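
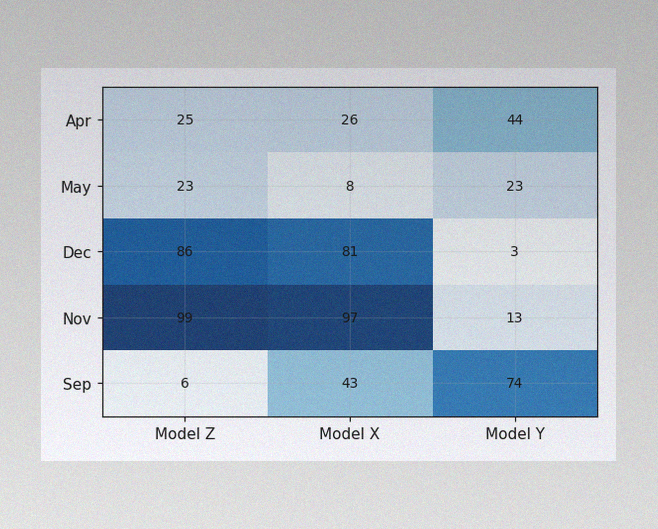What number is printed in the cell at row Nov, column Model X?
The image has some photo noise and uneven lighting. The (Nov, Model X) cell reads 97.

97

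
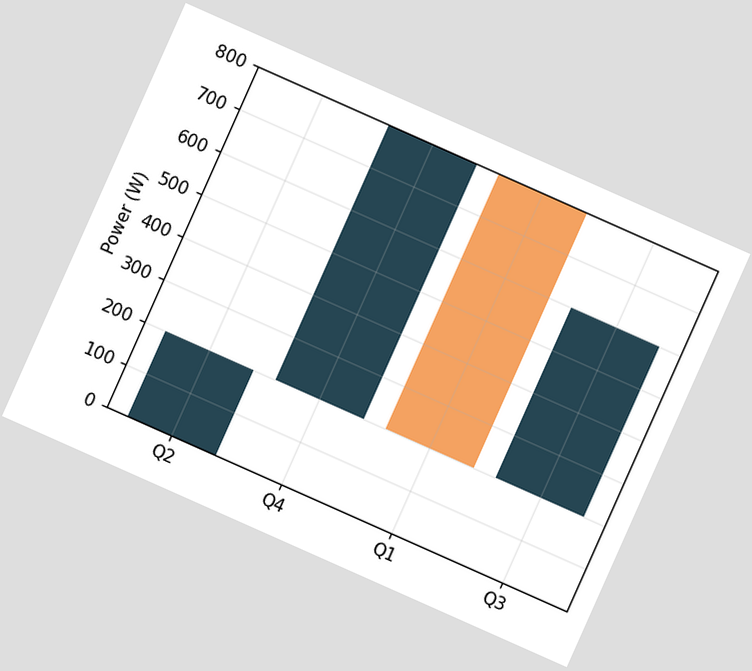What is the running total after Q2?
200W

The chart is tilted about 24° clockwise. After Q2 the running total reaches 200W.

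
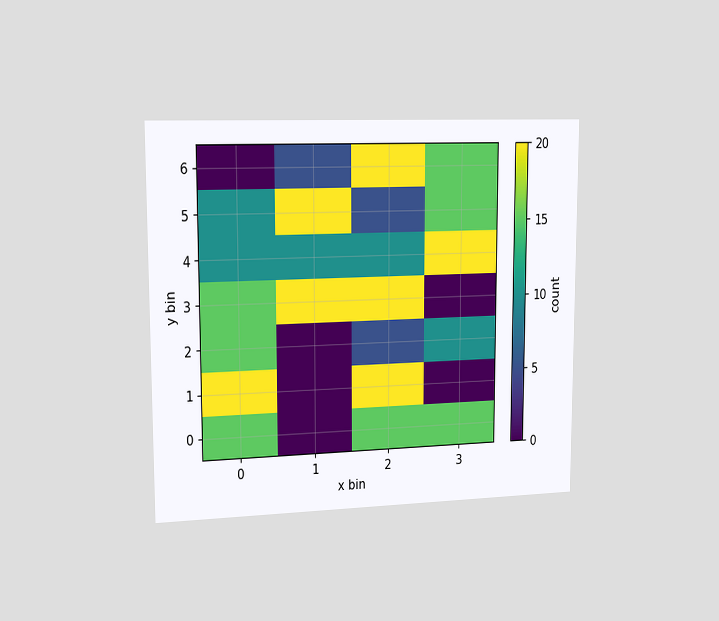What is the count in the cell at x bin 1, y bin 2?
The chart is viewed slightly from the left. Matching the cell (1, 2) against the colorbar gives 0.

0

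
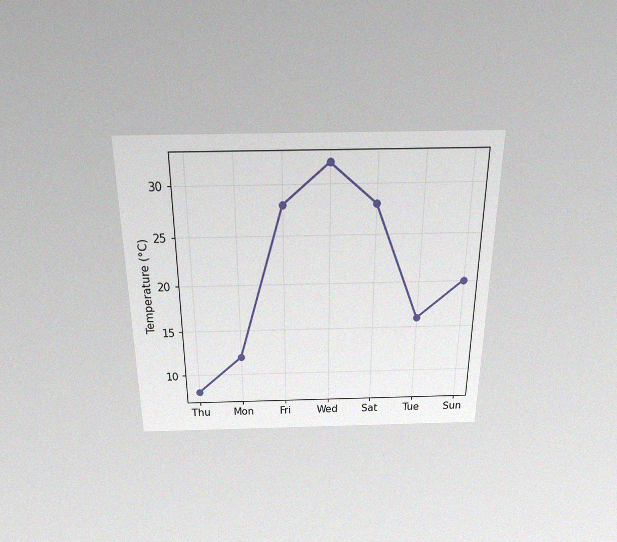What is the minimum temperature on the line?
The chart is viewed slightly from above, with some photo noise. The lowest point is at Thu, and reading across to the y-axis gives 8°C.

8°C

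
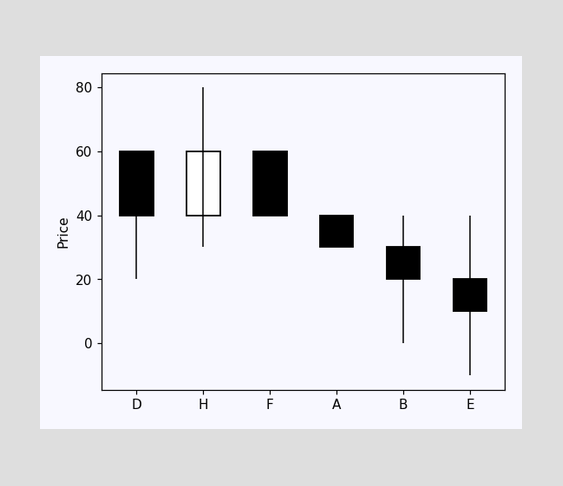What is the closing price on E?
The E candle closes at 10.

10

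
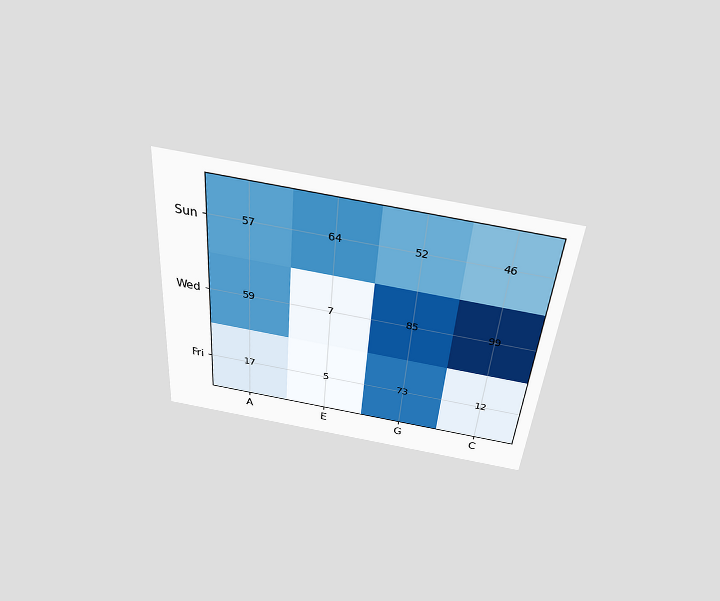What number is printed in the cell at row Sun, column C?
46

The chart is tilted about 5° clockwise and viewed slightly from above. The (Sun, C) cell reads 46.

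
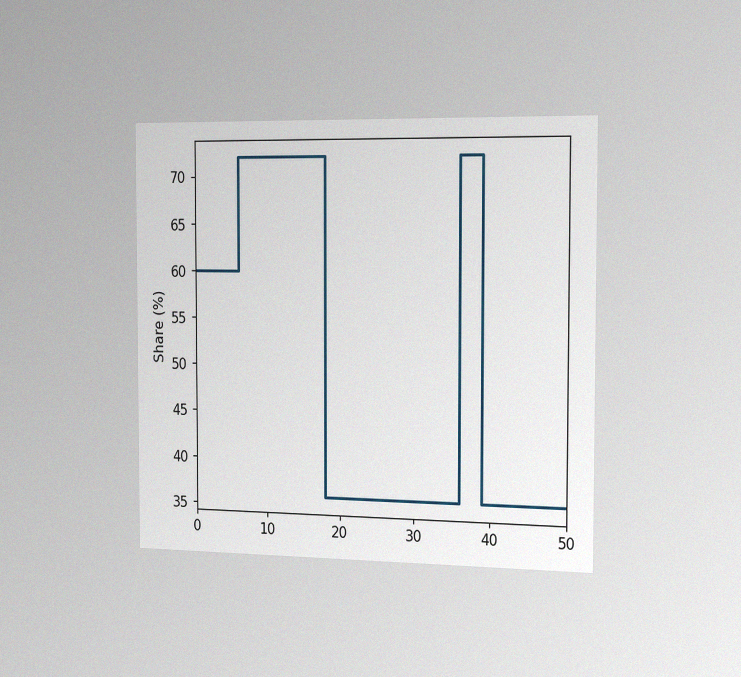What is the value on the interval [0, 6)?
60%

The chart is viewed slightly from the right, with some photo noise. On [0, 6) the step sits at 60%.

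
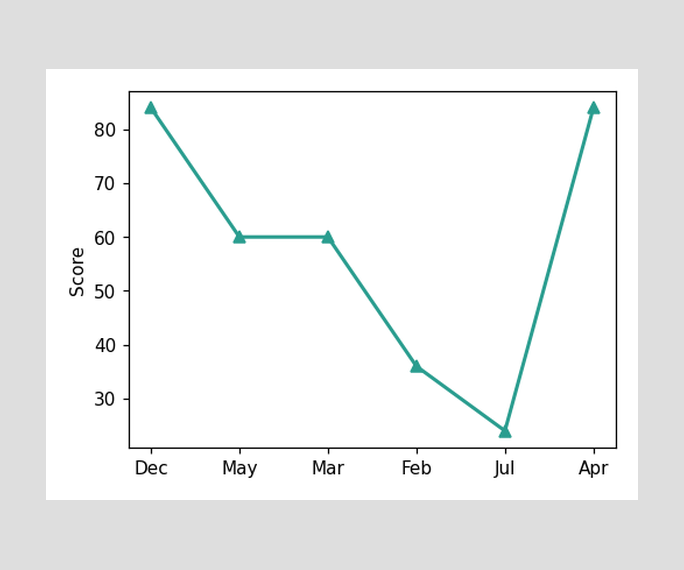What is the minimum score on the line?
24

The lowest point is at Jul, and reading across to the y-axis gives 24.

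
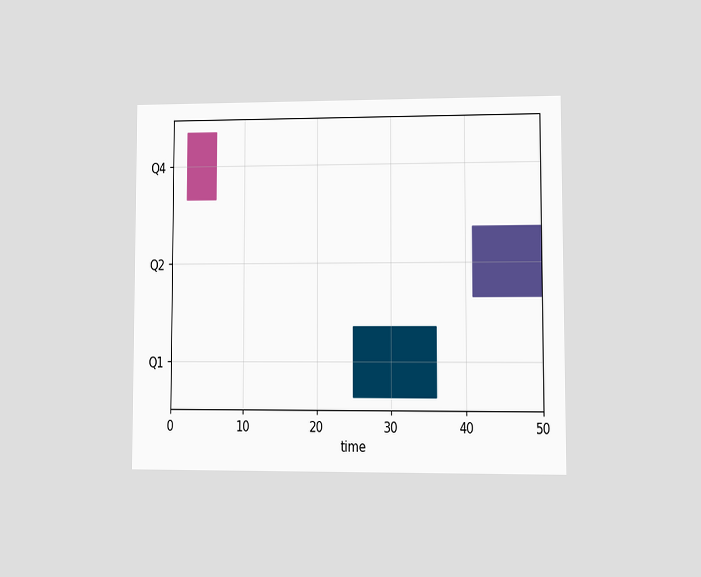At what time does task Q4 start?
The chart is viewed at a slight angle. The Q4 bar begins at t=2.

2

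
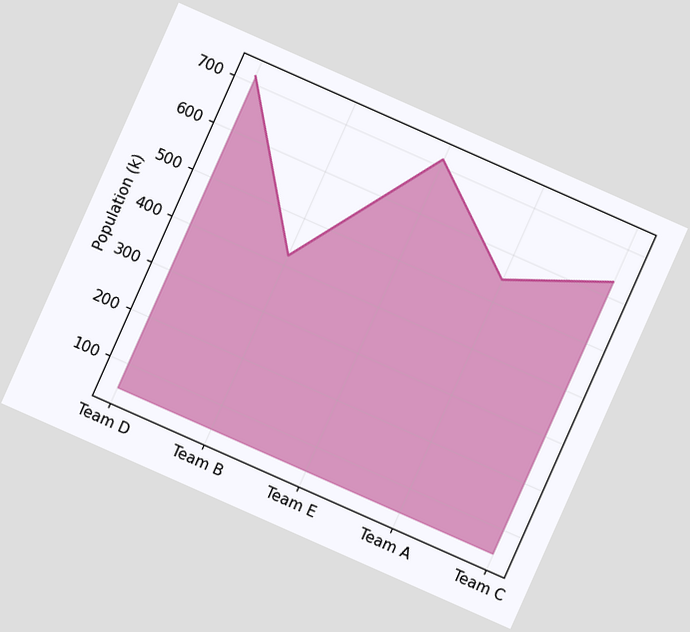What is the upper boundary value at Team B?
420k

The chart is tilted about 24° clockwise. At Team B the upper boundary is at 420k.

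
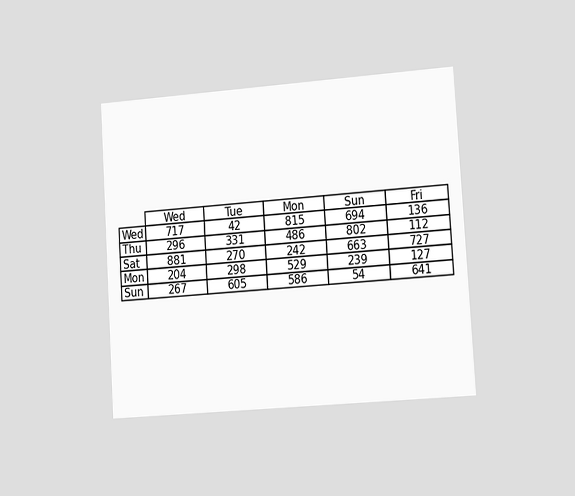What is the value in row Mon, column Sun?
239

The chart is tilted about 4° counter-clockwise and viewed slightly from the right. The (Mon, Sun) cell reads 239.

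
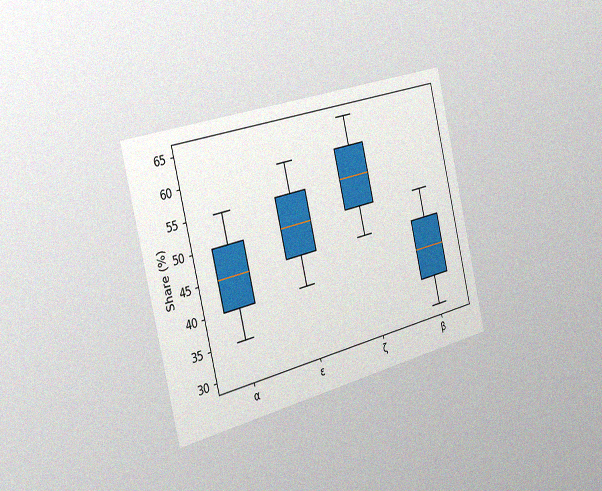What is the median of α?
The chart is tilted about 14° counter-clockwise and viewed slightly from the left, with some photo noise. The median line in the α box sits at 45%.

45%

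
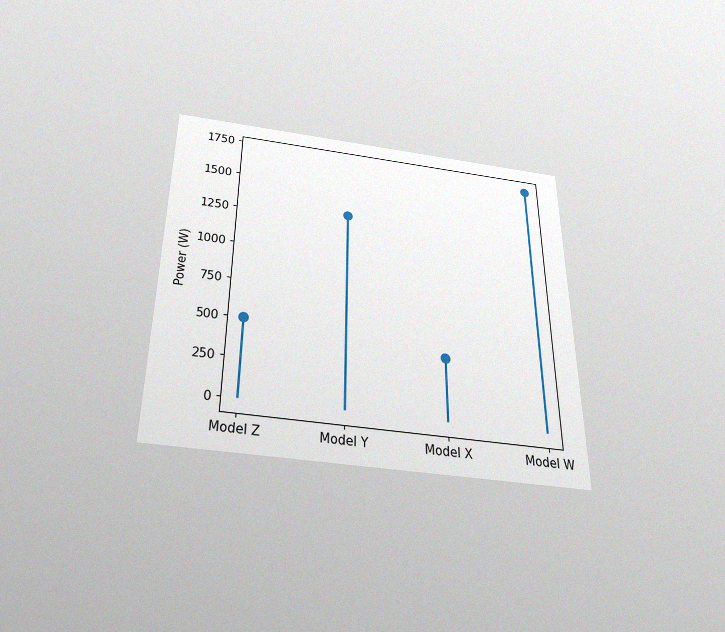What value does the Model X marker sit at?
The chart is viewed slightly from below, with some photo noise. The Model X marker sits at 400W.

400W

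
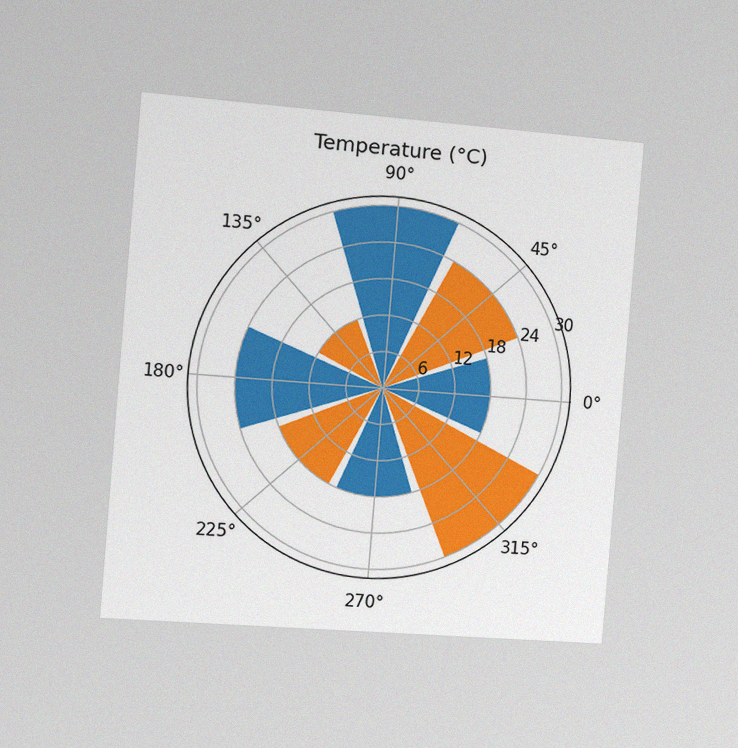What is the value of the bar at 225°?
The chart is tilted about 5° clockwise and viewed slightly from the left, with some photo noise. The bar at 225° reaches 18°C on the radial axis.

18°C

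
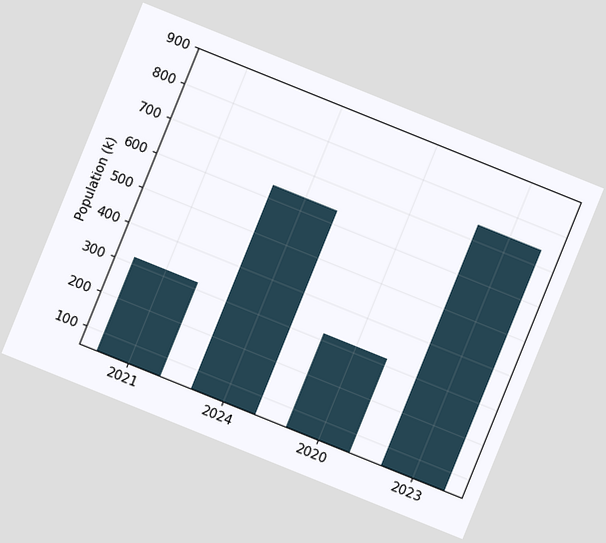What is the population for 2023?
The chart is tilted about 22° clockwise. Reading along the chart's y-axis, the 2023 bar reaches 742k.

742k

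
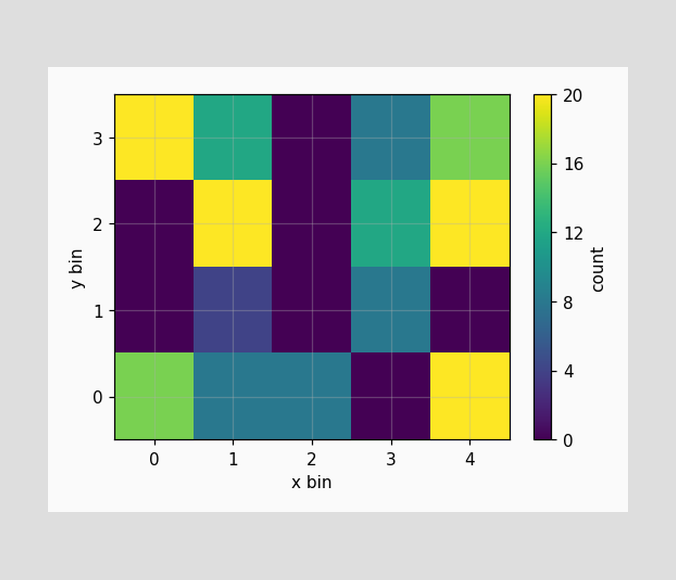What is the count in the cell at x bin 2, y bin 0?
8

Matching the cell (2, 0) against the colorbar gives 8.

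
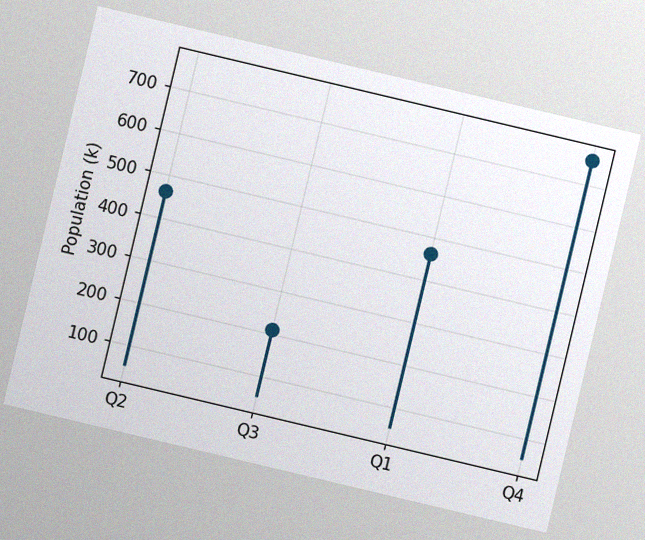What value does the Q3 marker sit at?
The chart is tilted about 13° clockwise, with some photo noise. The Q3 marker sits at 210k.

210k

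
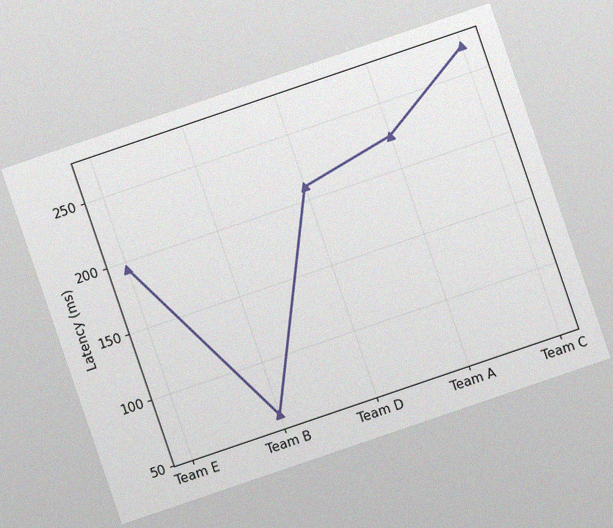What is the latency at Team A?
The chart is tilted about 19° counter-clockwise, with some photo noise. At Team A, the line is at 225ms.

225ms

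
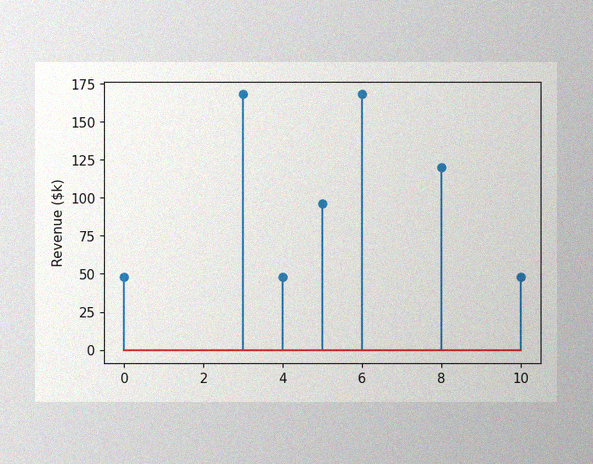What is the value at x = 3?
$168k

The image has some photo noise and uneven lighting. The stem at x=3 reaches $168k.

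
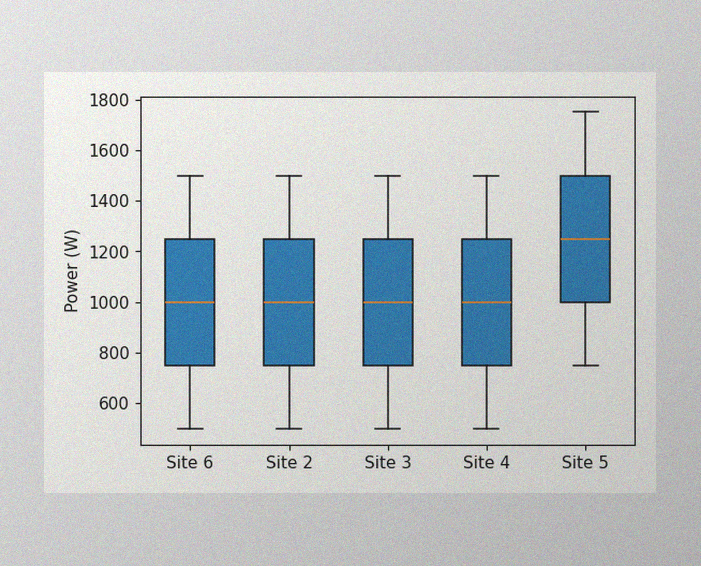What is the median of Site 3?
The image has some photo noise and uneven lighting. The median line in the Site 3 box sits at 1000W.

1000W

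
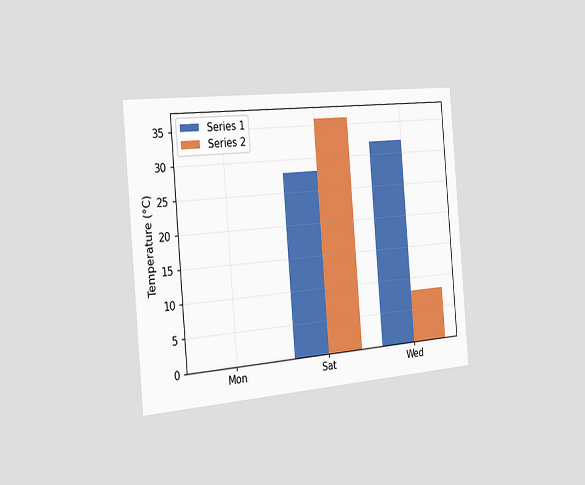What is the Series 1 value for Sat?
28°C

The chart is tilted about 5° counter-clockwise and viewed slightly from the left. The Series 1 bar at Sat reaches 28°C on the y-axis.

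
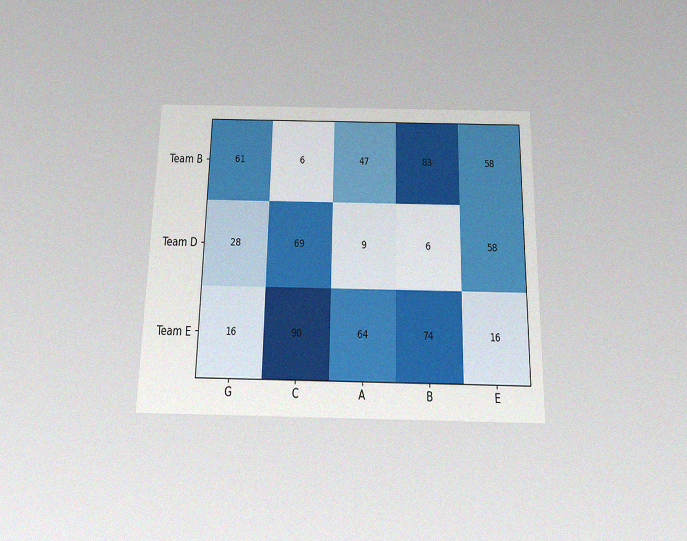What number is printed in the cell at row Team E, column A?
The chart is viewed slightly from below, with some photo noise. The (Team E, A) cell reads 64.

64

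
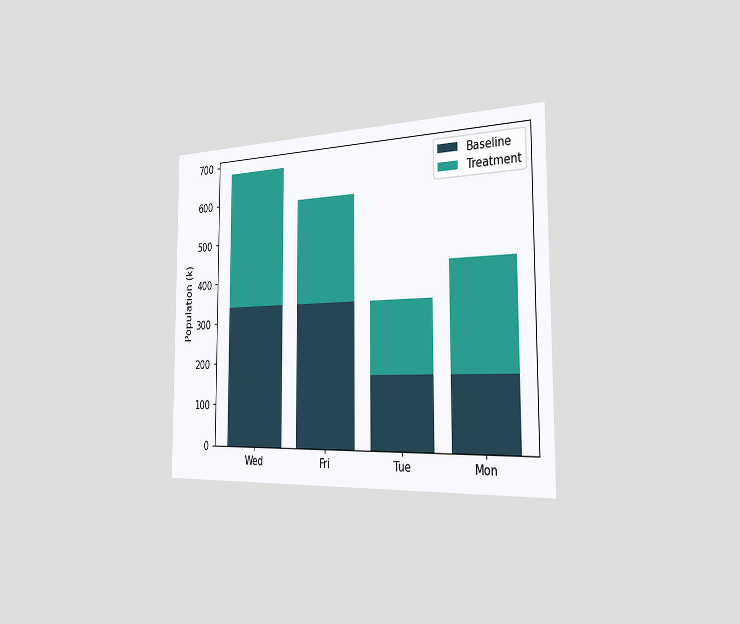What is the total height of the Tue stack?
The chart is viewed slightly from the right. The Tue stack's top reaches 340k on the y-axis.

340k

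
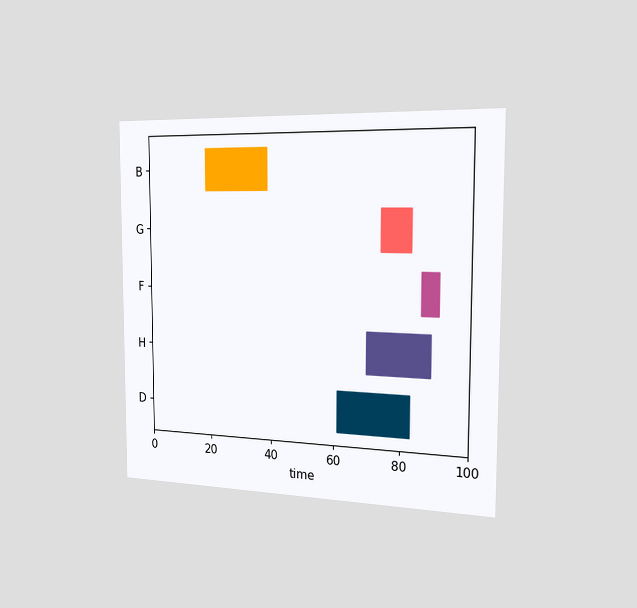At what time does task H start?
70

The chart is viewed slightly from the right. The H bar begins at t=70.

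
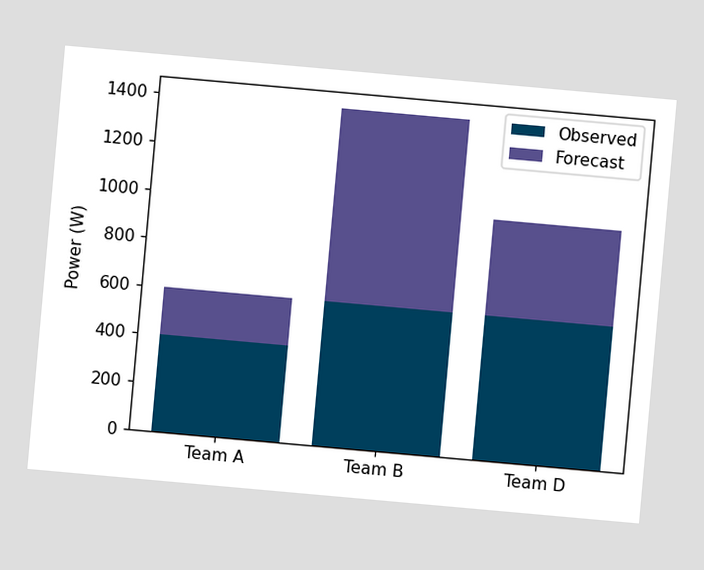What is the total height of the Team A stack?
600W

The chart is tilted about 5° clockwise. The Team A stack's top reaches 600W on the y-axis.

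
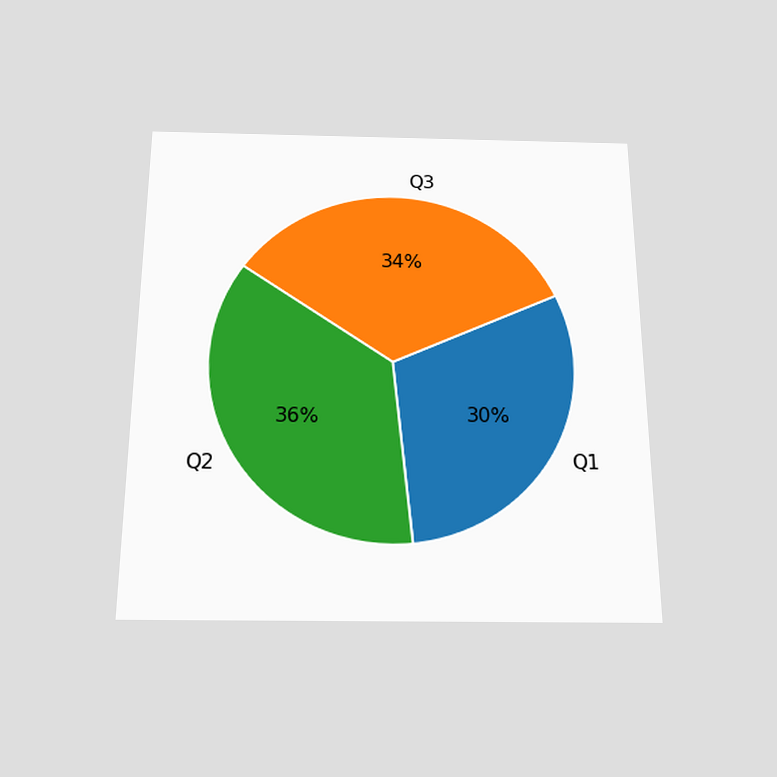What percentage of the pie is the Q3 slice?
34%

The chart is viewed slightly from below. The Q3 slice takes up 34% of the pie.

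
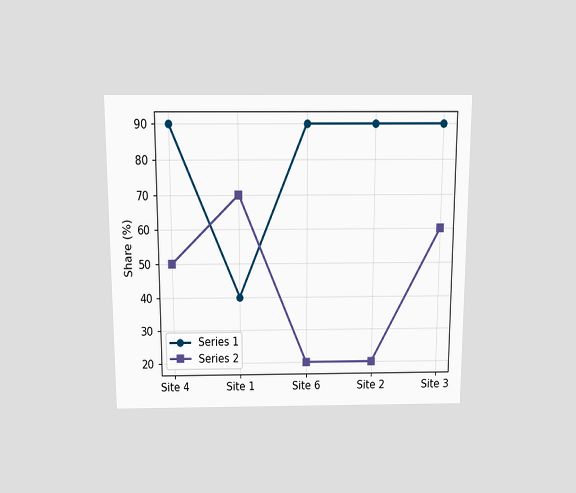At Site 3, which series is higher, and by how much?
The chart is viewed slightly from above. At Site 3, Series 1 sits above the other line by 30%.

Series 1, by 30%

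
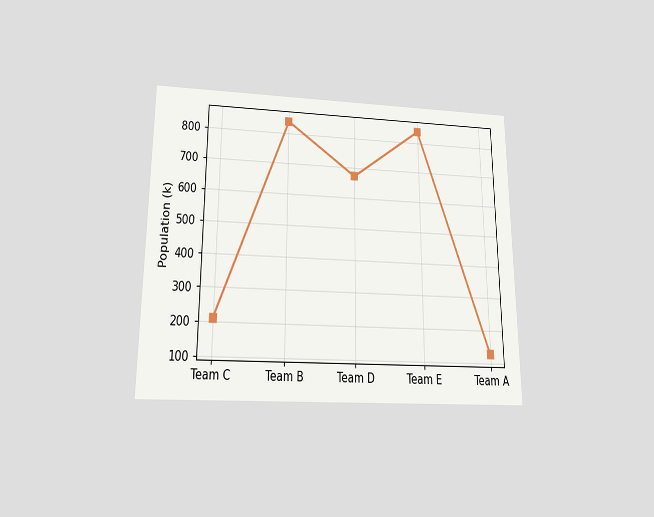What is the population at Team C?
The chart is viewed slightly from below. At Team C, the line is at 210k.

210k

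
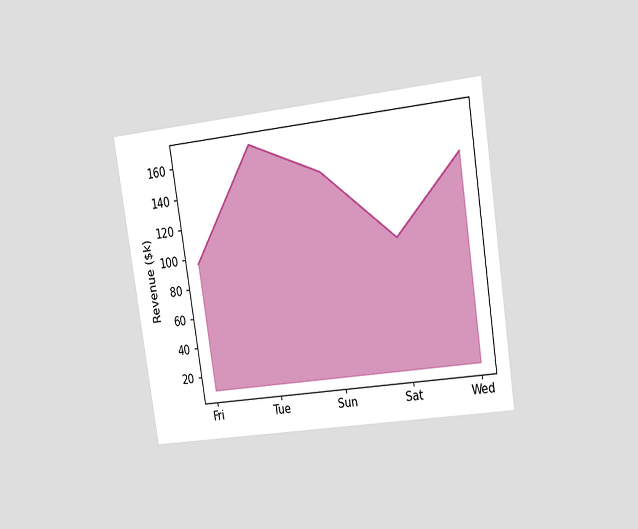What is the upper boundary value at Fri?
The chart is tilted about 9° counter-clockwise and viewed slightly from the right. At Fri the upper boundary is at $96k.

$96k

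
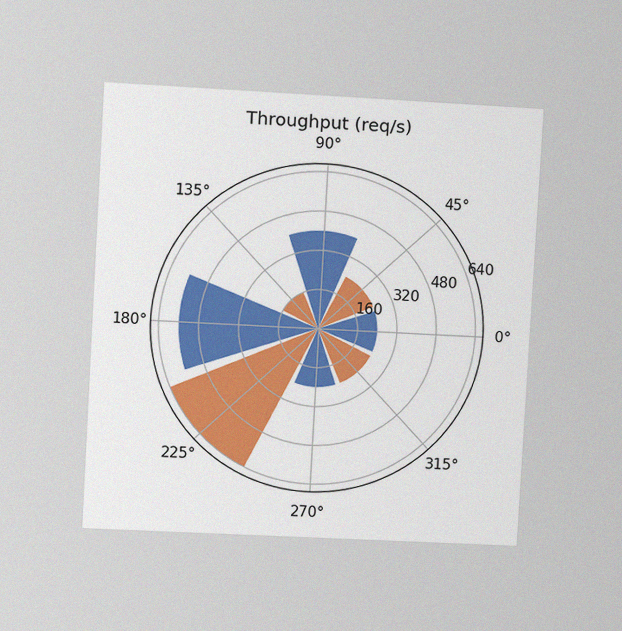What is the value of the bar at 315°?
The chart is tilted about 3° clockwise and viewed at a slight angle, with some photo noise. The bar at 315° reaches 240req/s on the radial axis.

240req/s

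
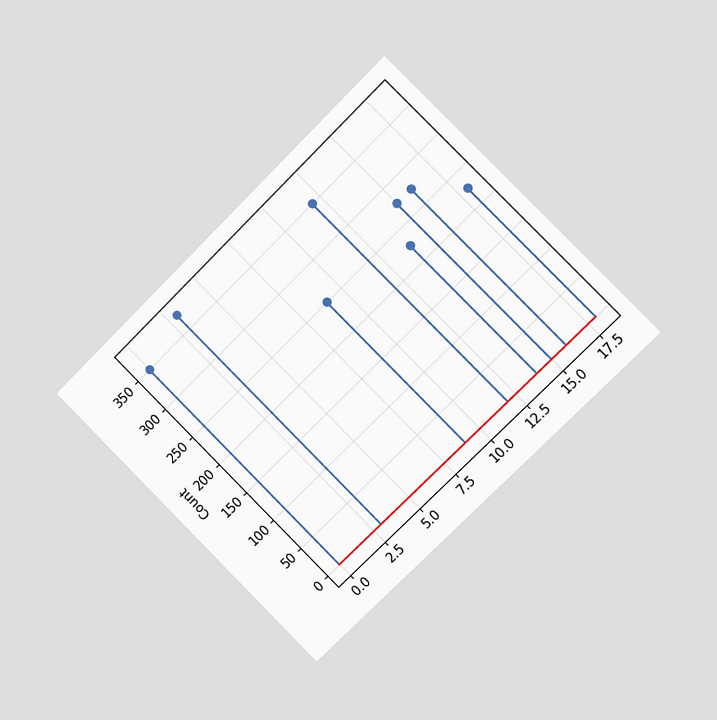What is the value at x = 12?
The chart is tilted about 45° counter-clockwise and viewed slightly from the right. The stem at x=12 reaches 350.

350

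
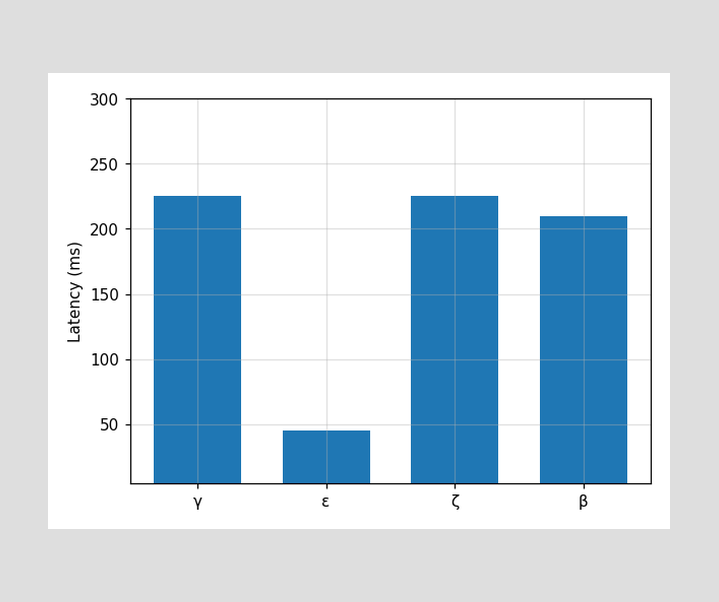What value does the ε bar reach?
45ms

Reading along the chart's y-axis, the ε bar reaches 45ms.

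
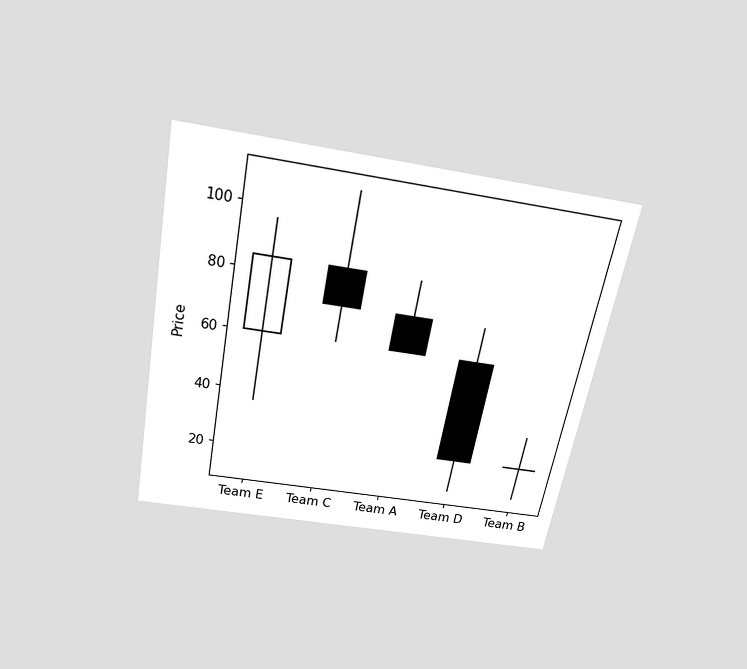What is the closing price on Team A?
60

The chart is tilted about 11° clockwise and viewed slightly from above. The Team A candle closes at 60.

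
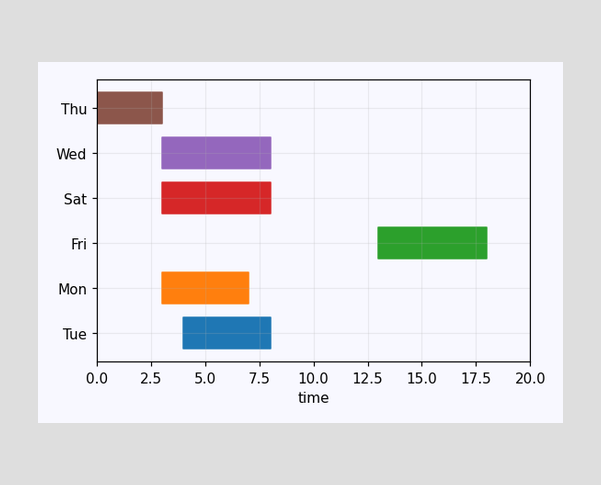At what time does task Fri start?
13

The Fri bar begins at t=13.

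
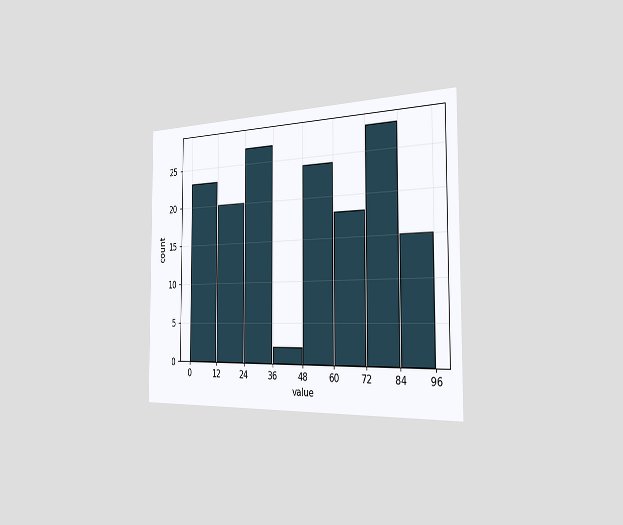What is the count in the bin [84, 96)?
15

The chart is viewed slightly from the right. The [84, 96) bin has height 15.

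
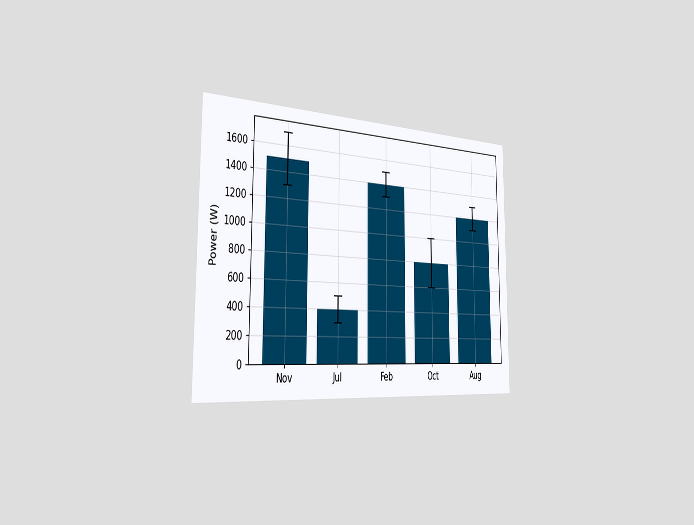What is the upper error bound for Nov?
The chart is viewed slightly from the left. The Nov bar's upper whisker reaches 1700W.

1700W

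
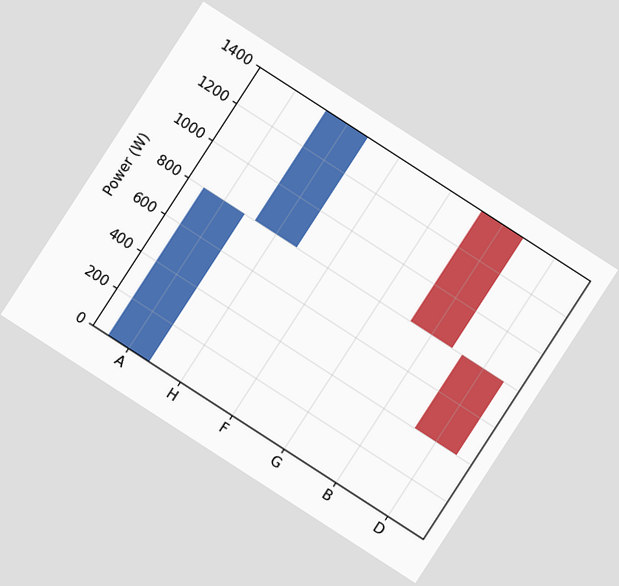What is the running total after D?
The chart is tilted about 33° clockwise. After D the running total reaches 400W.

400W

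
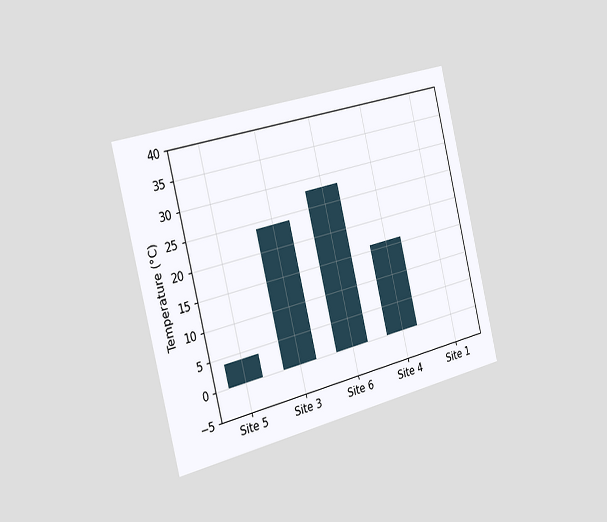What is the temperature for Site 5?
The chart is tilted about 14° counter-clockwise and viewed slightly from the left. Reading along the chart's y-axis, the Site 5 bar reaches 4°C.

4°C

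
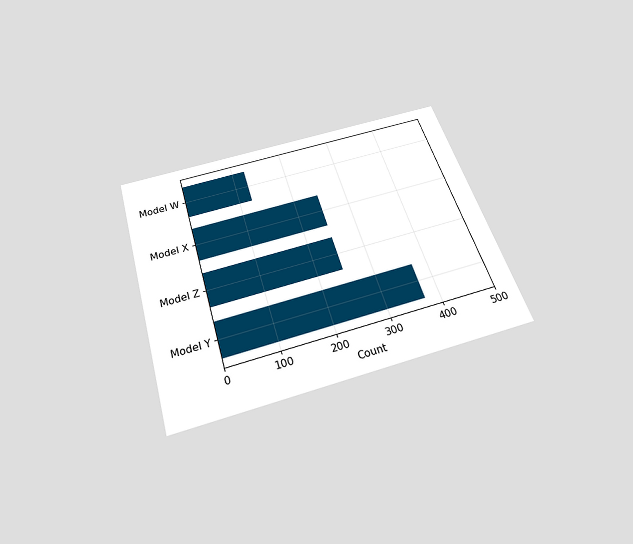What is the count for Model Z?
248

The chart is tilted about 17° counter-clockwise and viewed slightly from below. Reading along the chart's x-axis, the Model Z bar reaches 248.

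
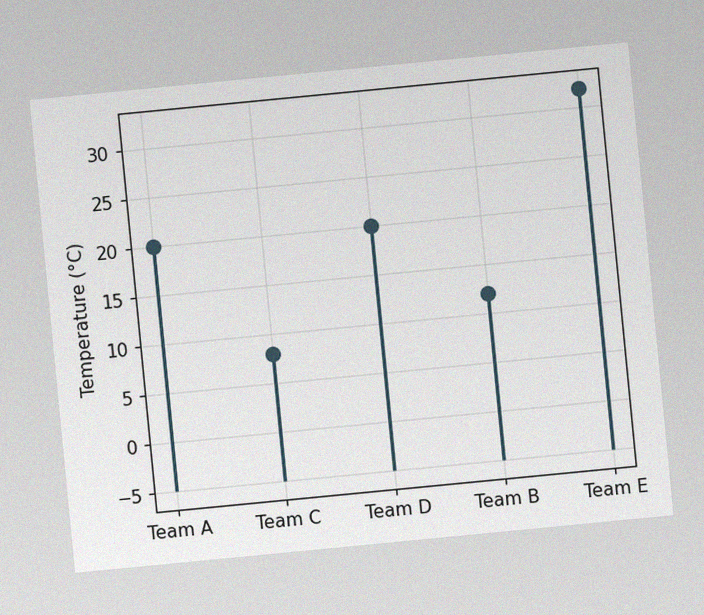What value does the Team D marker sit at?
The chart is tilted about 6° counter-clockwise, with some photo noise. The Team D marker sits at 20°C.

20°C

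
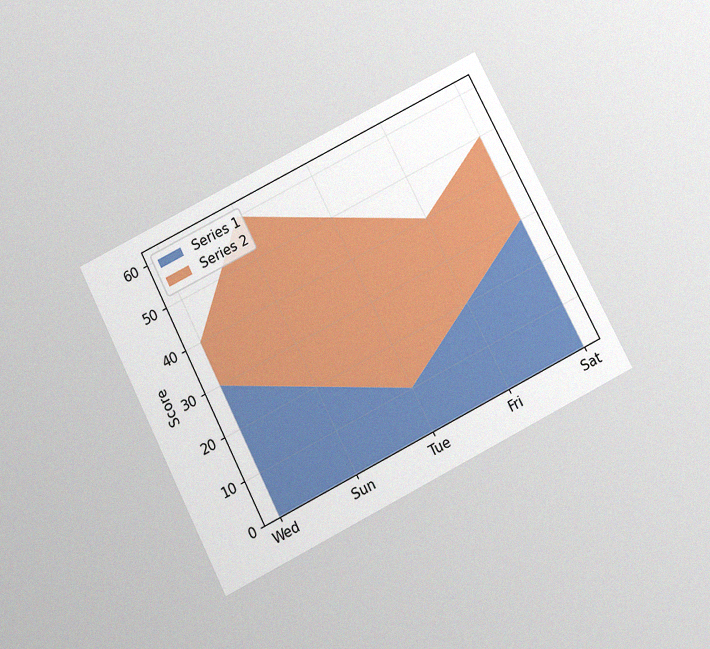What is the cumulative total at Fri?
The chart is tilted about 27° counter-clockwise and viewed slightly from below, with some photo noise. The stacked total at Fri reaches 40.

40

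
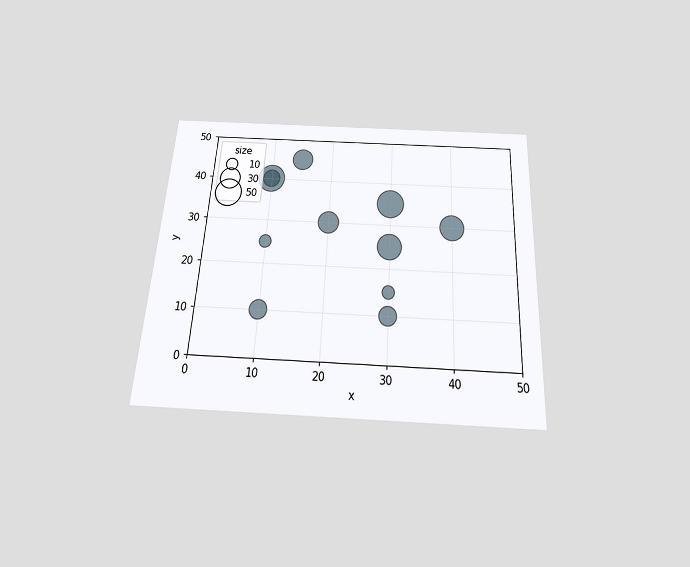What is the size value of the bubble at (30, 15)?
The chart is tilted about 3° clockwise and viewed slightly from below. Matching the bubble at (30, 15) against the size legend gives 10.

10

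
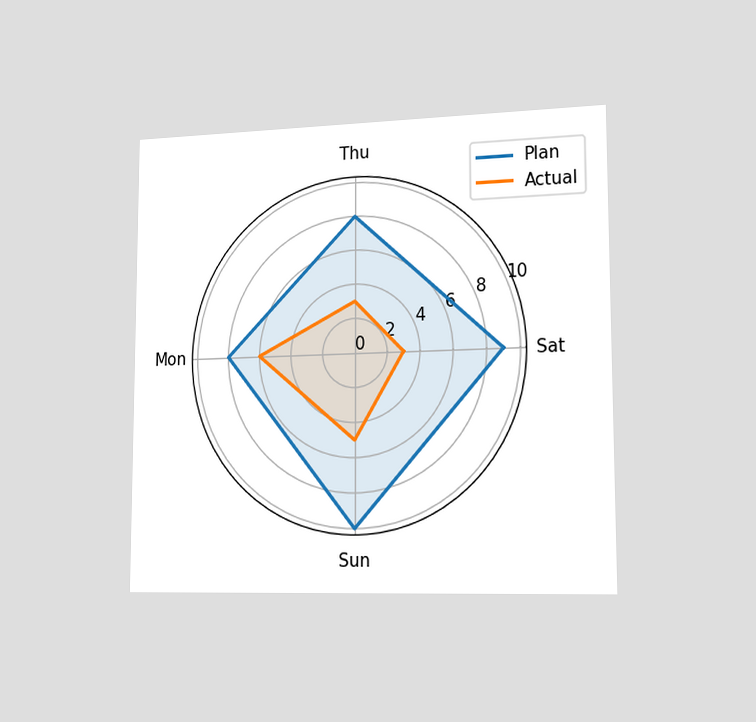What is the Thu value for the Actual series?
The chart is viewed slightly from the right. On the Thu axis, Actual reaches 3.

3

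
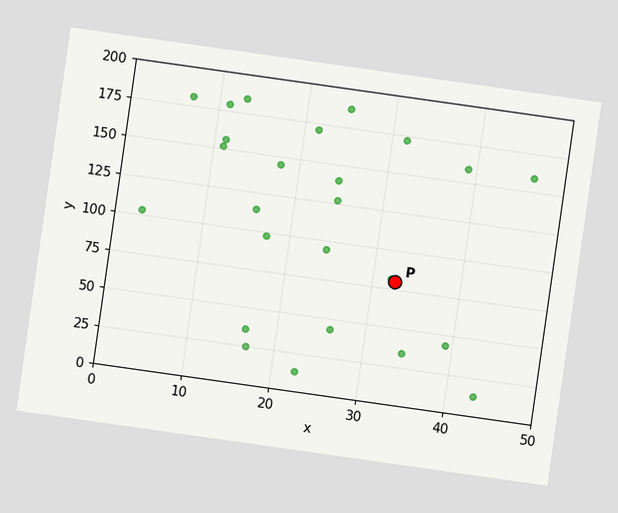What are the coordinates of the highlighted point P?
The chart is tilted about 8° clockwise. Following the gridlines from P to each axis, P sits at (32.5, 80).

(32.5, 80)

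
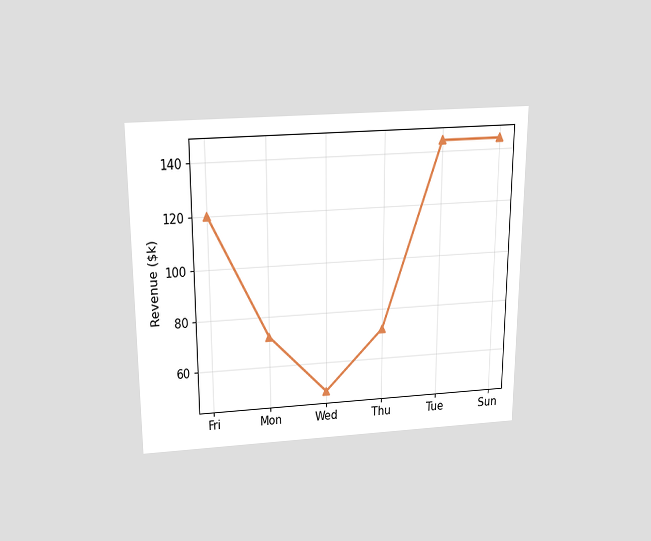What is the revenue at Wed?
The chart is viewed slightly from above. At Wed, the line is at $48k.

$48k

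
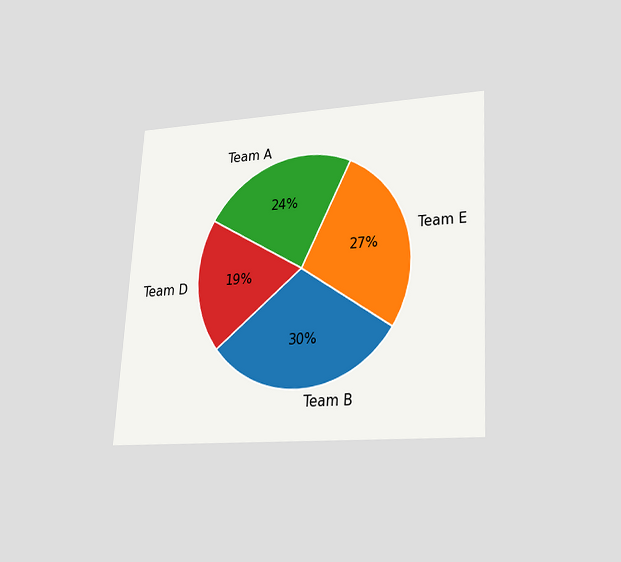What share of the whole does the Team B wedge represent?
The chart is tilted about 3° clockwise and viewed slightly from below. The Team B slice takes up 30% of the pie.

30%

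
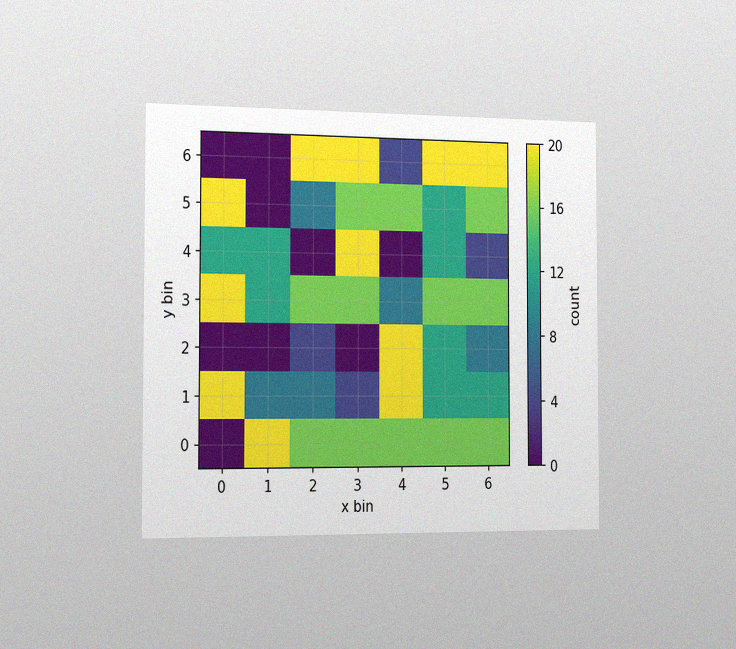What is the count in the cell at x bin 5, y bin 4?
12

The chart is viewed slightly from the left, with some photo noise. Matching the cell (5, 4) against the colorbar gives 12.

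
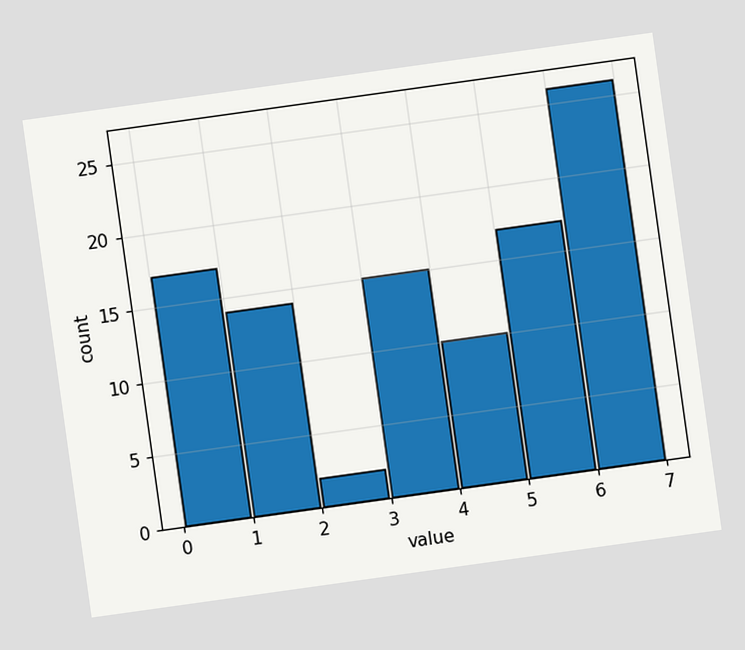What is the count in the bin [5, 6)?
The chart is tilted about 8° counter-clockwise. The [5, 6) bin has height 17.

17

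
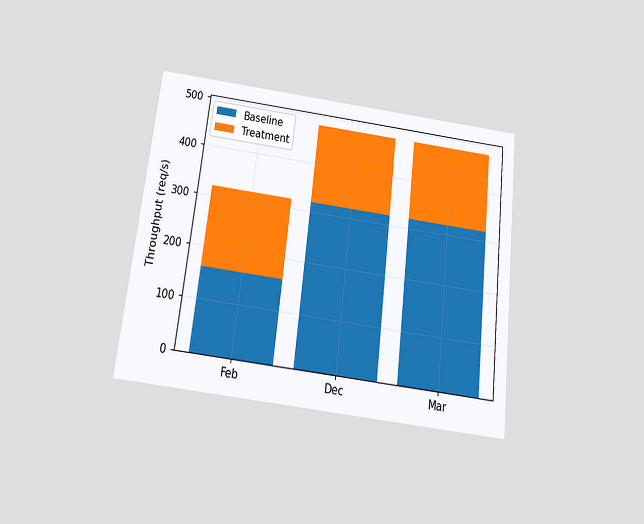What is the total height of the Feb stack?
The chart is tilted about 7° clockwise and viewed slightly from below. The Feb stack's top reaches 320req/s on the y-axis.

320req/s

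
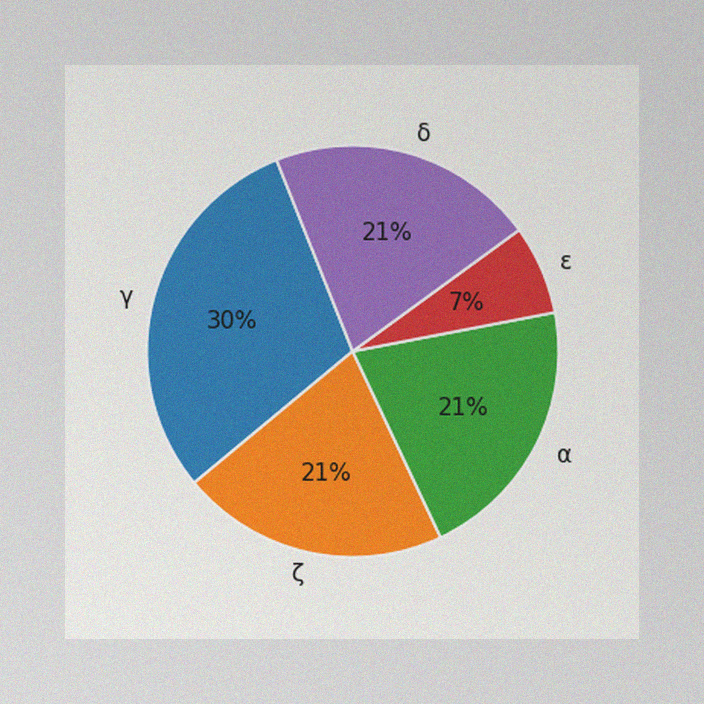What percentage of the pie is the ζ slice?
The image has some photo noise and uneven lighting. The ζ slice takes up 21% of the pie.

21%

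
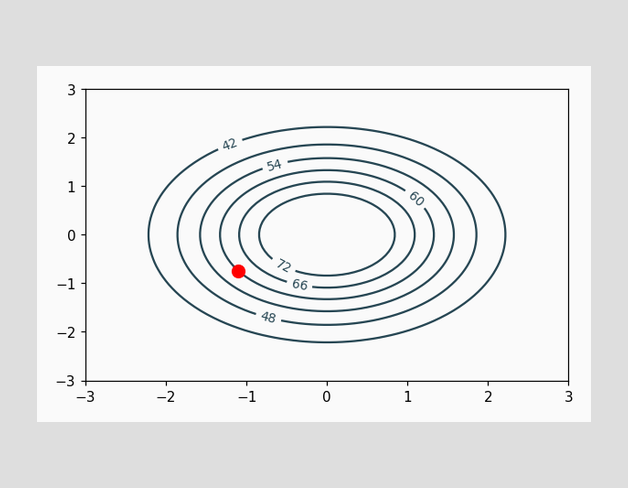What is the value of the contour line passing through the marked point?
60

The marked point sits on the contour labelled 60.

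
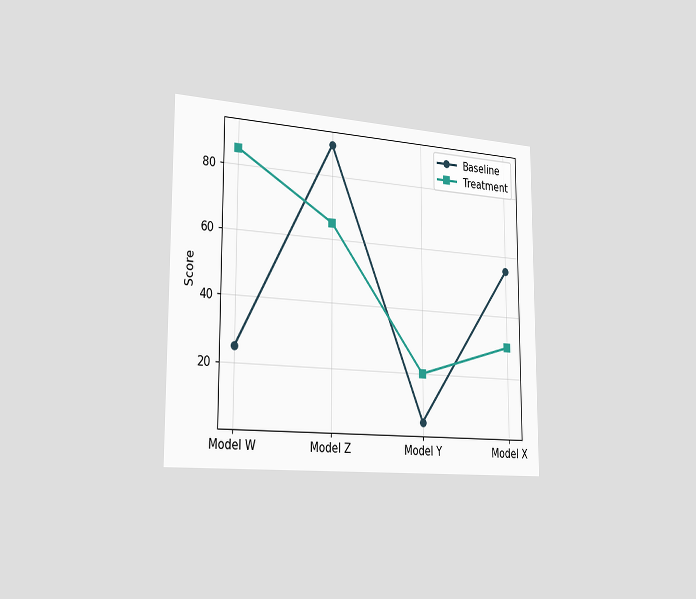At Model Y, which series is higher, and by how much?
The chart is viewed slightly from the left. At Model Y, Treatment sits above the other line by 15.

Treatment, by 15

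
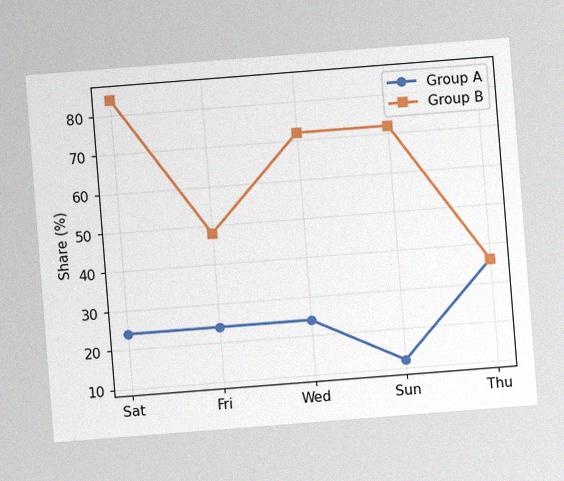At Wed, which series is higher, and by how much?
The chart is tilted about 4° counter-clockwise, with some photo noise. At Wed, Group B sits above the other line by 48%.

Group B, by 48%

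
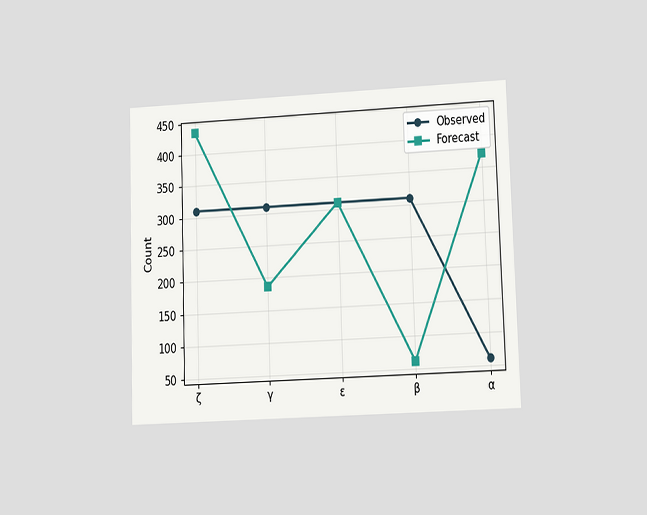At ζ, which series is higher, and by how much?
Forecast, by 124

The chart is viewed at a slight angle. At ζ, Forecast sits above the other line by 124.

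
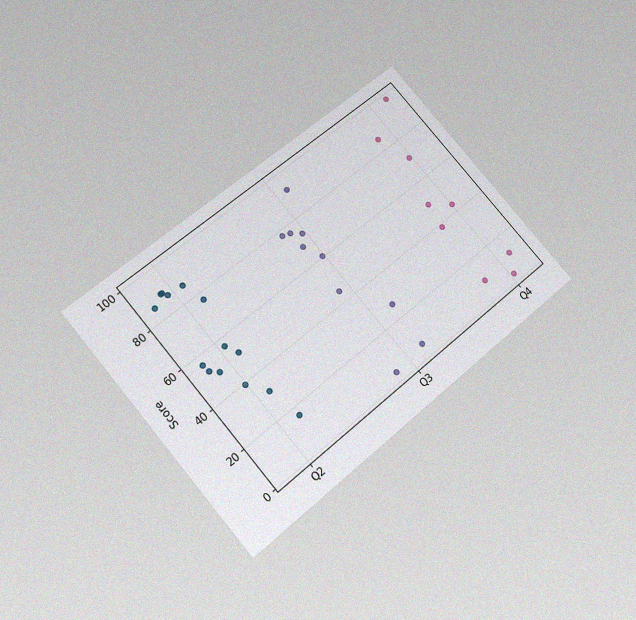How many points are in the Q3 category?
10

The chart is tilted about 40° counter-clockwise and viewed slightly from below, with some photo noise. Counting the markers in the Q3 column gives 10.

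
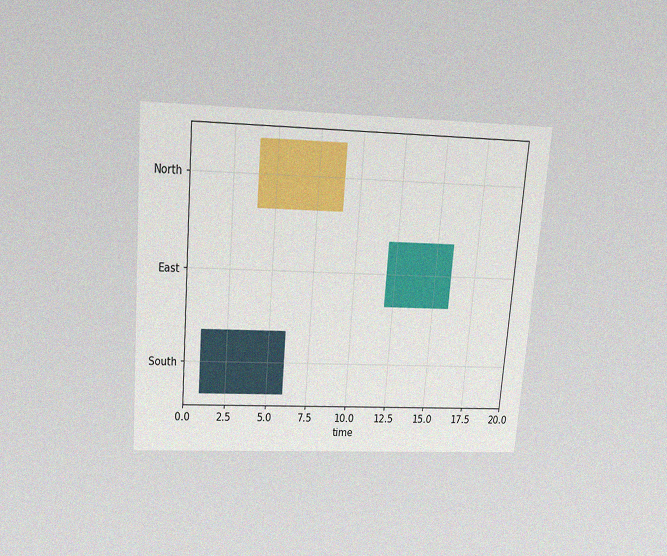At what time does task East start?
12

The chart is tilted about 5° clockwise and viewed slightly from above, with some photo noise. The East bar begins at t=12.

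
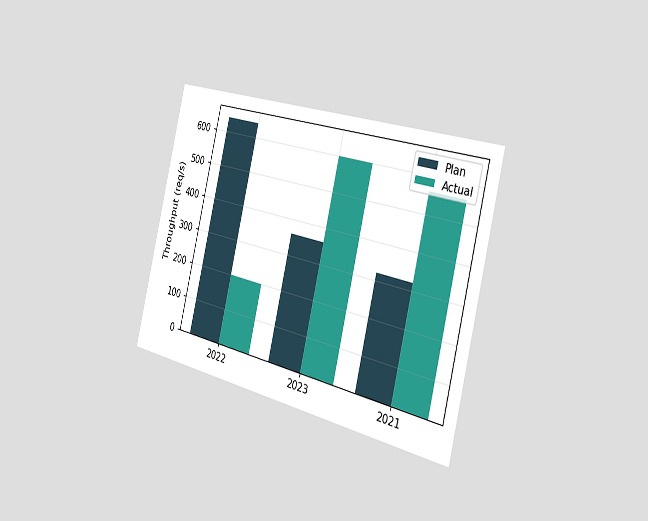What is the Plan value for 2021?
The chart is tilted about 14° clockwise and viewed slightly from the right. The Plan bar at 2021 reaches 320req/s on the y-axis.

320req/s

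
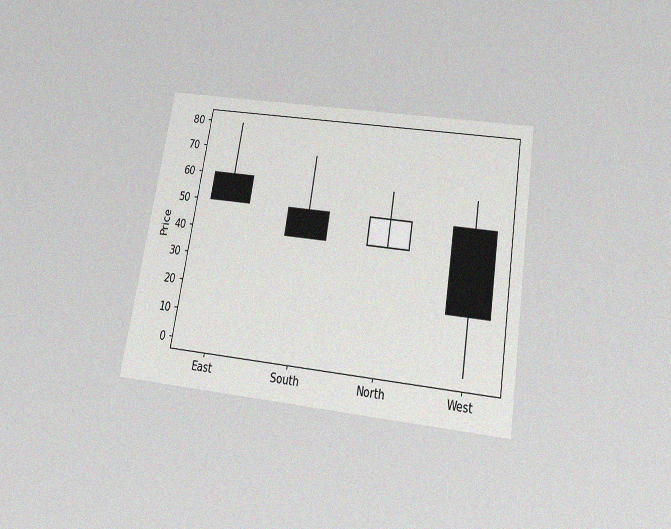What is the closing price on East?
50

The chart is tilted about 9° clockwise and viewed slightly from below, with some photo noise. The East candle closes at 50.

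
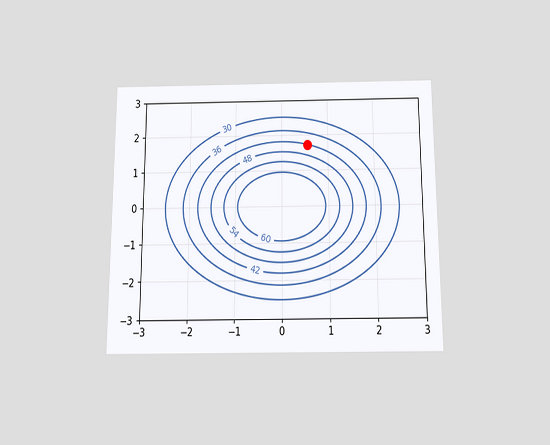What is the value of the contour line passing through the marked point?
42

The chart is viewed slightly from below. The marked point sits on the contour labelled 42.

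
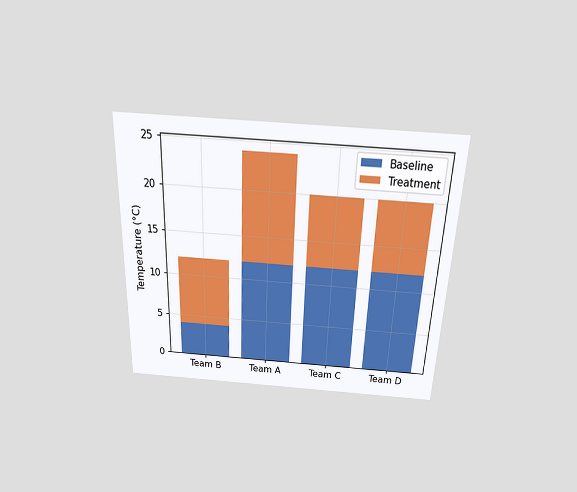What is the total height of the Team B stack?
The chart is tilted about 2° clockwise and viewed slightly from above. The Team B stack's top reaches 12°C on the y-axis.

12°C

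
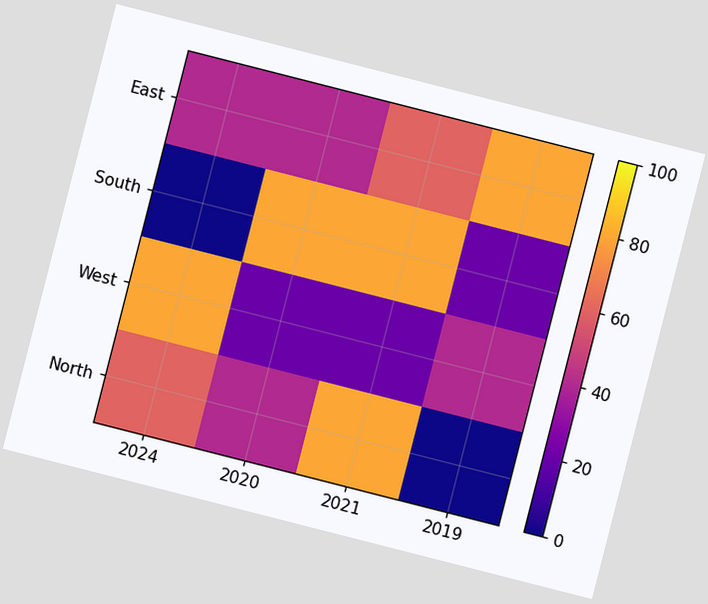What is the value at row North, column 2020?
40

The chart is tilted about 14° clockwise. Matching cell (North, 2020) against the colorbar gives 40.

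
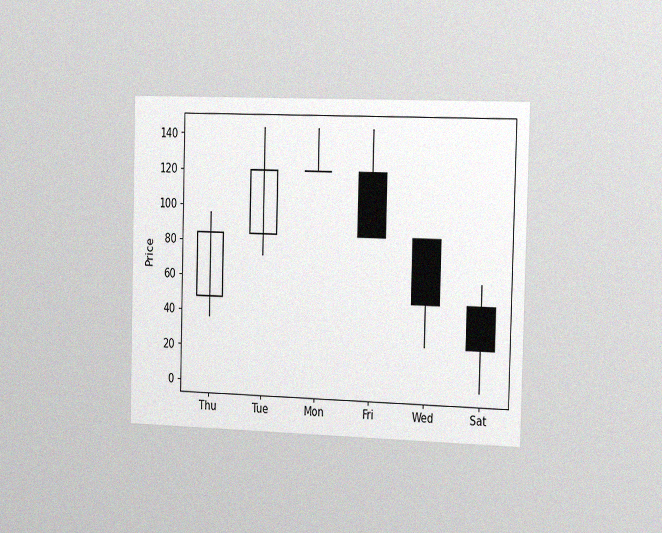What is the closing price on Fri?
The chart is viewed slightly from the right, with some photo noise. The Fri candle closes at 84.

84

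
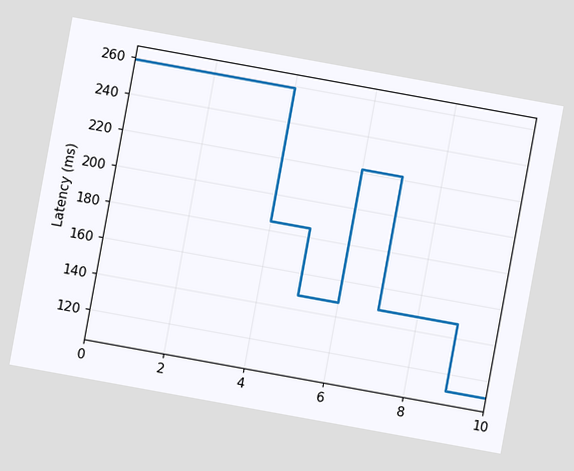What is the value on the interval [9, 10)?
111ms

The chart is tilted about 10° clockwise. On [9, 10) the step sits at 111ms.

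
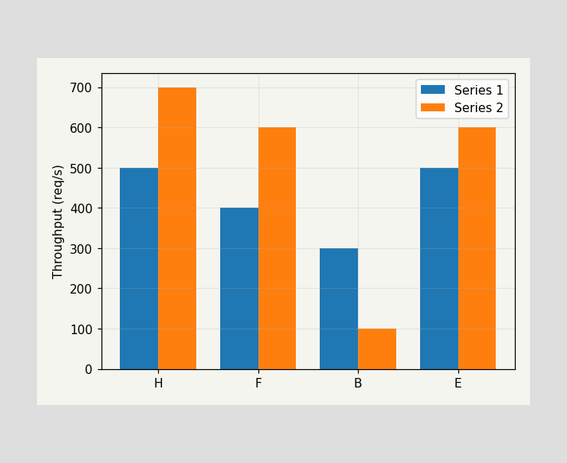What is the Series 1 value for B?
The Series 1 bar at B reaches 300req/s on the y-axis.

300req/s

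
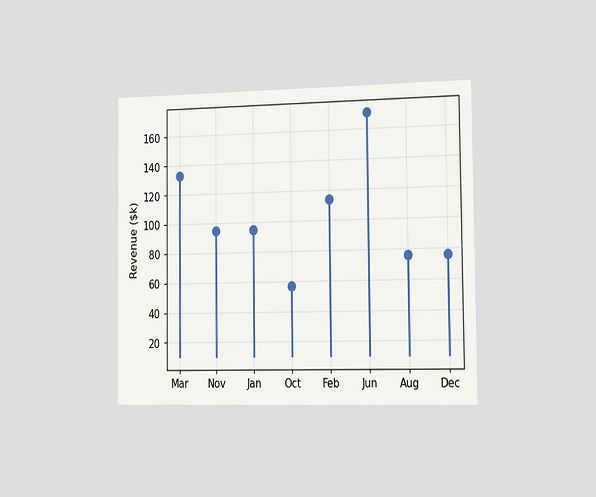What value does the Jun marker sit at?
The chart is viewed slightly from the right. The Jun marker sits at $171k.

$171k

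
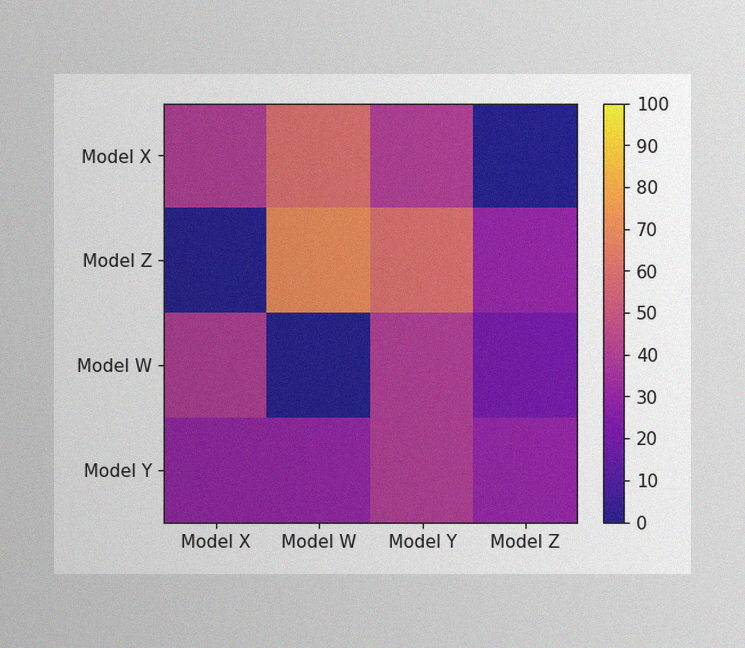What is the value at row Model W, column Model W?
The image has some photo noise and uneven lighting. Matching cell (Model W, Model W) against the colorbar gives 0.

0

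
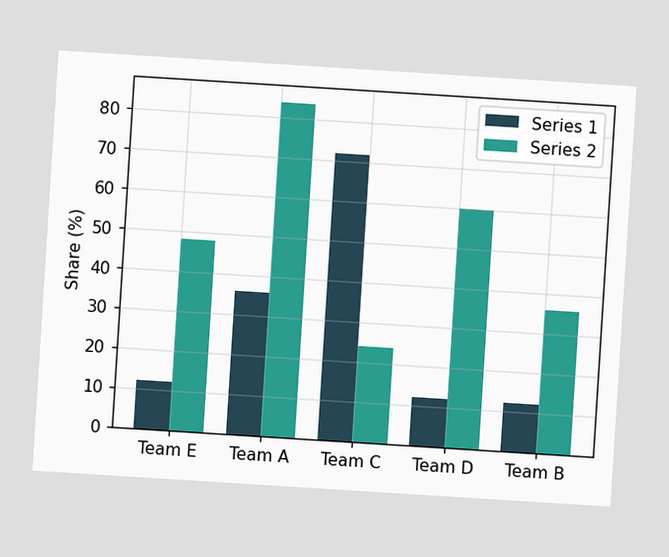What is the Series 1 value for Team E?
The chart is tilted about 4° clockwise. The Series 1 bar at Team E reaches 12% on the y-axis.

12%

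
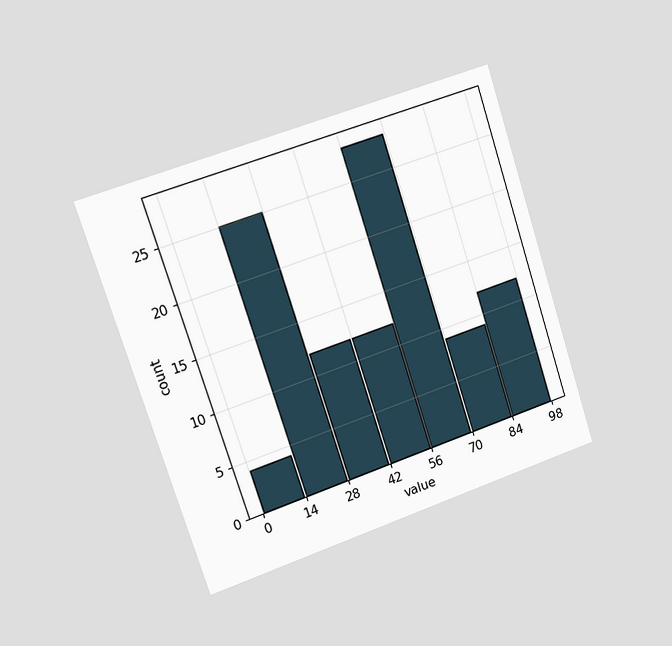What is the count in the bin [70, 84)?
The chart is tilted about 18° counter-clockwise and viewed slightly from the left. The [70, 84) bin has height 9.

9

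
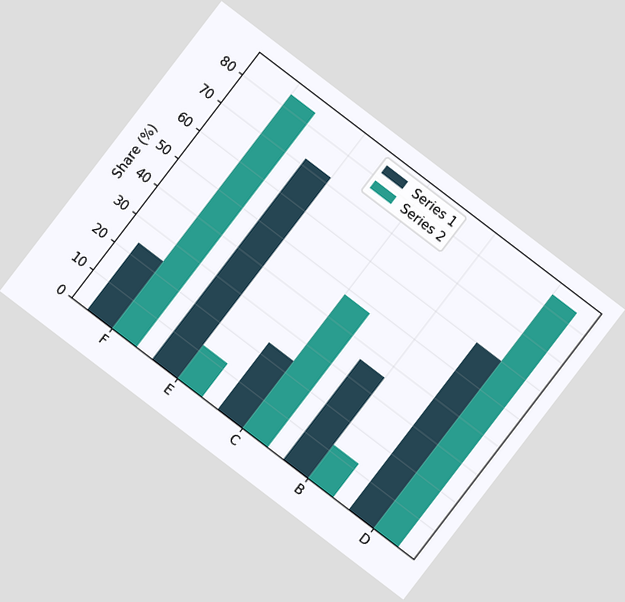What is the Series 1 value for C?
The chart is tilted about 37° clockwise. The Series 1 bar at C reaches 24% on the y-axis.

24%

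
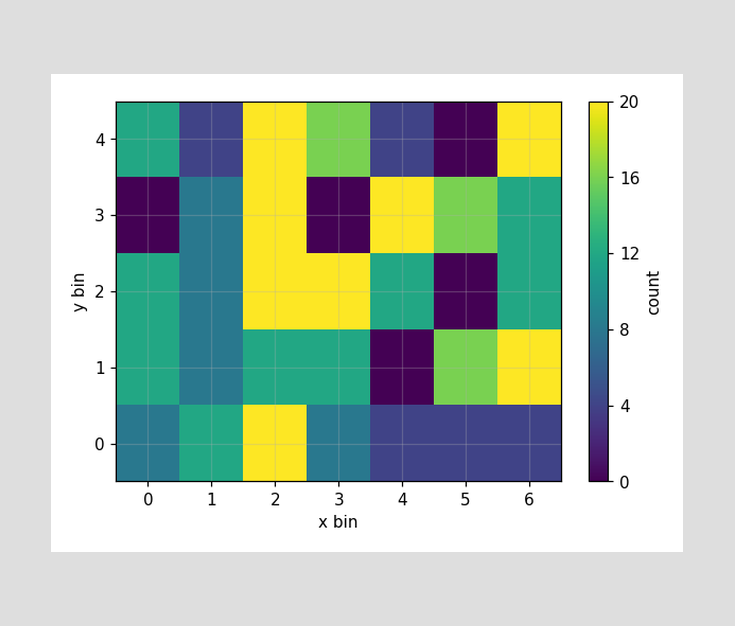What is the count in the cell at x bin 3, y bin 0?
Matching the cell (3, 0) against the colorbar gives 8.

8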